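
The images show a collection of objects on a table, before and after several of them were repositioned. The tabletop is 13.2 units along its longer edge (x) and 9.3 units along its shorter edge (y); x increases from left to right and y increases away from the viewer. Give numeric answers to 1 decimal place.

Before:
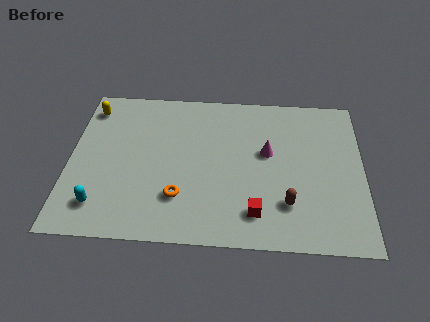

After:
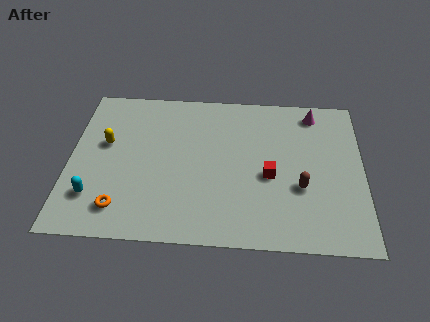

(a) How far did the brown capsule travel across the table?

1.2

From (9.8, 2.4) to (10.4, 3.4), the brown capsule covered √(0.6² + 1.0²) ≈ 1.2 units.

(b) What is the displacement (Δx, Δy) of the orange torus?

(-2.6, -0.8)

The orange torus started near (5.0, 2.5) and ended near (2.4, 1.7).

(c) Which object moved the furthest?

the magenta cone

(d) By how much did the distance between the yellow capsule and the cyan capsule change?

-2.7

They were about 5.9 units apart before and 3.2 after — 2.7 units closer together.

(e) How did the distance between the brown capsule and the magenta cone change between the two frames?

+1.5

The distance was about 3.1 in the first image and 4.6 in the second, so they moved 1.5 units further apart.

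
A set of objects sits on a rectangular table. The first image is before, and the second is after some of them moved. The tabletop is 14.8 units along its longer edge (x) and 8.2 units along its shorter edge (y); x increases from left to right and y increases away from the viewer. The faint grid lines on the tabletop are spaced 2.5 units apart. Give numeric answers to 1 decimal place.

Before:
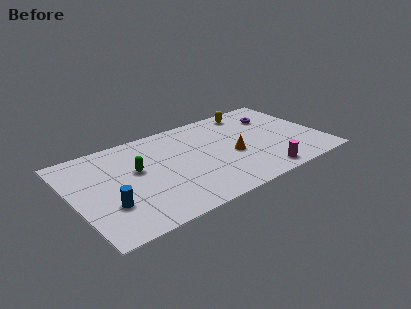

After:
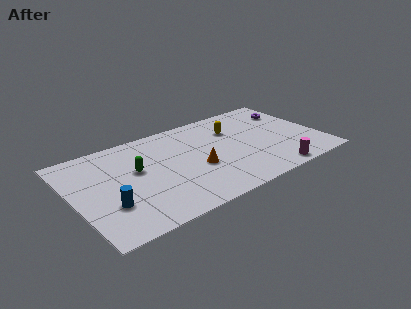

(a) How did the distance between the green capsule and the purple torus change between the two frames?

+1.1

Before: roughly 8.8 units apart; after: 9.9. That's 1.1 units further apart.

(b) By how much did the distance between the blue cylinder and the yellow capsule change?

-1.7

The distance was about 10.4 in the first image and 8.7 in the second, so they moved 1.7 units closer together.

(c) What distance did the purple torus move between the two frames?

1.1

From (12.5, 6.0) to (13.6, 6.1), the purple torus covered √(1.1² + 0.1²) ≈ 1.1 units.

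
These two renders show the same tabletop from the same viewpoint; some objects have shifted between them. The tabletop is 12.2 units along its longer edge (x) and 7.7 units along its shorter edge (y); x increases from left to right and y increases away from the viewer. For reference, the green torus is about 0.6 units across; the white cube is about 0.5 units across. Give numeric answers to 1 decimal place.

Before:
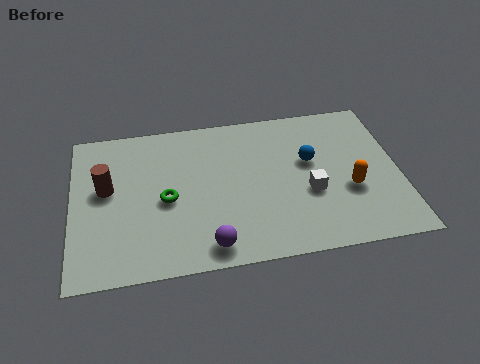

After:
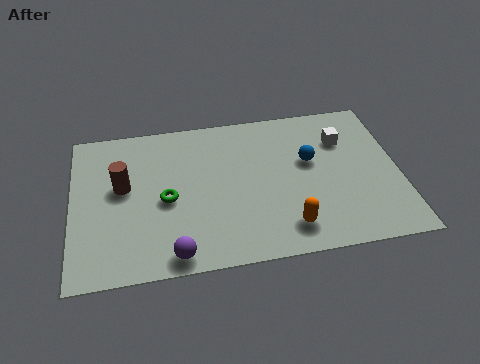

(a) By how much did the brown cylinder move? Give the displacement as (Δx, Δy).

(0.6, 0.0)

The brown cylinder started near (1.3, 4.4) and ended near (1.9, 4.4).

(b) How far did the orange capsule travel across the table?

2.8

The orange capsule was near (10.3, 2.9) before and (7.9, 1.4) after, so it travelled √(2.4² + 1.5²) ≈ 2.8 units.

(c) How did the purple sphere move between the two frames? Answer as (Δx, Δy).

(-1.3, -0.2)

The purple sphere started near (5.0, 1.0) and ended near (3.7, 0.8).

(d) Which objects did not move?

the green torus and the blue sphere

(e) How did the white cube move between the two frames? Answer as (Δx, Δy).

(1.4, 2.5)

The white cube started near (8.8, 3.0) and ended near (10.2, 5.5).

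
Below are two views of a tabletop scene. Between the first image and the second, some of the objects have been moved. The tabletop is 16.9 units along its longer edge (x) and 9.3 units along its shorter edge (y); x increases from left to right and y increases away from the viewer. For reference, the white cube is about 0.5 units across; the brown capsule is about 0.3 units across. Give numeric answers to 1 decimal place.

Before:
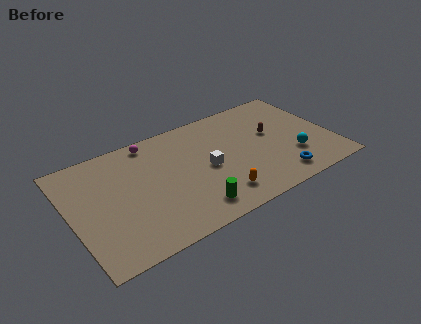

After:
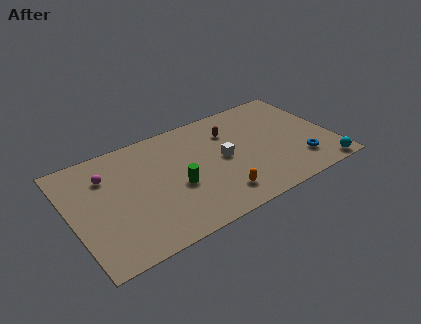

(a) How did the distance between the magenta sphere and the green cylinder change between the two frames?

-1.8

Before: roughly 6.9 units apart; after: 5.1. That's 1.8 units closer together.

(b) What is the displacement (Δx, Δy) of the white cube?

(1.1, 0.3)

The white cube was at about (8.7, 4.4) and moved to about (9.8, 4.7).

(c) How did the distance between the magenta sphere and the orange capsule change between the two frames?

+0.9

Before: roughly 7.3 units apart; after: 8.2. That's 0.9 units further apart.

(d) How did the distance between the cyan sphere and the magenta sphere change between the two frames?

+4.4

Before: roughly 10.2 units apart; after: 14.6. That's 4.4 units further apart.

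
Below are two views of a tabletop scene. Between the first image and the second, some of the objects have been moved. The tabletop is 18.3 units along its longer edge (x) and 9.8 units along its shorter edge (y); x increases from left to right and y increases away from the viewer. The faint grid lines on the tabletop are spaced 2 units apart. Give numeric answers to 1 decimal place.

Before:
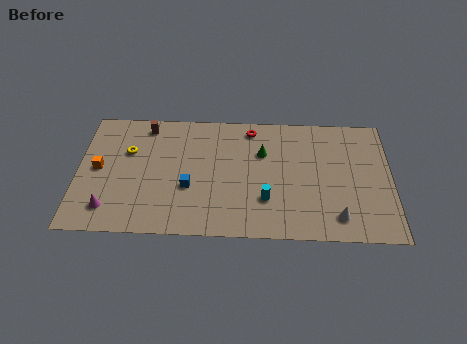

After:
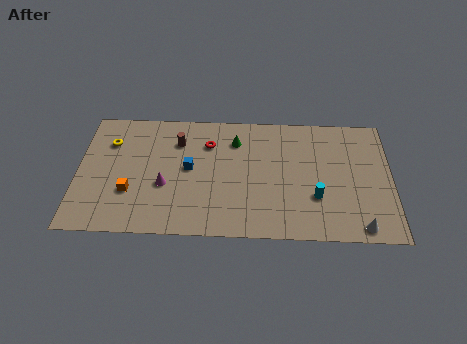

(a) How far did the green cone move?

1.8

The green cone was near (10.8, 6.6) before and (9.2, 7.5) after, so it travelled √(1.6² + 0.9²) ≈ 1.8 units.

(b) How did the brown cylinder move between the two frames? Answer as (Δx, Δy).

(1.9, -1.2)

From the two frames, the brown cylinder sits at roughly (3.9, 8.5) before and (5.8, 7.3) after.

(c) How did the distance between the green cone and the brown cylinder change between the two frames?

-3.8

They were about 7.2 units apart before and 3.4 after — 3.8 units closer together.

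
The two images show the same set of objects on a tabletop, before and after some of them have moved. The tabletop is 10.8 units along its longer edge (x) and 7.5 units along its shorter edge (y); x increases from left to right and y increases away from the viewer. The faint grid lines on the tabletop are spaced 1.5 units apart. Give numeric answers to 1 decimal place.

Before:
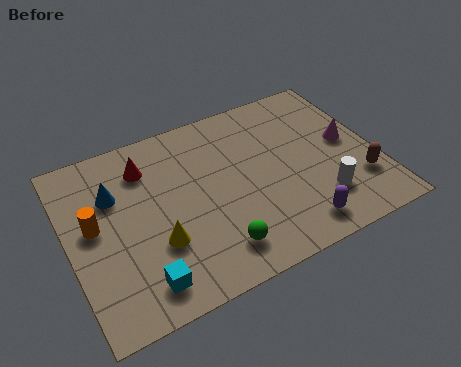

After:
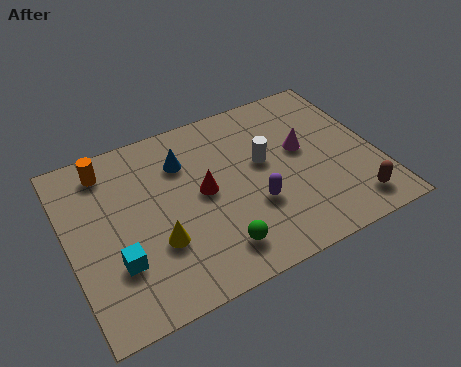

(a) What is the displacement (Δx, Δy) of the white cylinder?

(-1.7, 2.4)

From the two frames, the white cylinder sits at roughly (8.6, 1.9) before and (6.9, 4.3) after.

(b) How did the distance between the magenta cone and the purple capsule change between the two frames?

-1.1

Before: roughly 3.7 units apart; after: 2.6. That's 1.1 units closer together.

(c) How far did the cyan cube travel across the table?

1.3

From (2.2, 1.2) to (1.5, 2.3), the cyan cube covered √(0.7² + 1.1²) ≈ 1.3 units.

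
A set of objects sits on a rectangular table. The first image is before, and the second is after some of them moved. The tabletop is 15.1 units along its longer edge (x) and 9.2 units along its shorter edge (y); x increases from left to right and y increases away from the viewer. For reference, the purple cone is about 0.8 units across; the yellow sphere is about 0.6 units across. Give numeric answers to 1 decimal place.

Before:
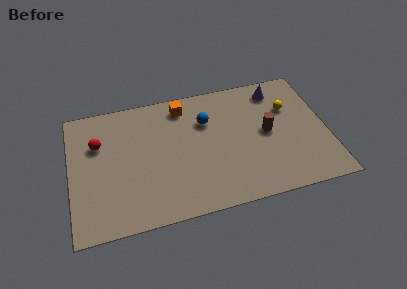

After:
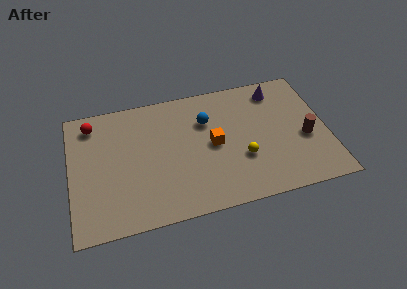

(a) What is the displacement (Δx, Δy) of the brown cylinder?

(2.2, -0.9)

The brown cylinder started near (11.6, 4.7) and ended near (13.8, 3.8).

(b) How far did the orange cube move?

3.6

The orange cube moved from about (6.8, 7.8) to (8.4, 4.6), a distance of √(1.6² + 3.2²) ≈ 3.6.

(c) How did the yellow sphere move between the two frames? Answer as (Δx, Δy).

(-3.0, -3.0)

The yellow sphere started near (13.0, 6.2) and ended near (10.0, 3.2).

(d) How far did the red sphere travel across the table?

1.5

The red sphere moved from about (1.7, 6.2) to (1.4, 7.7), a distance of √(0.3² + 1.5²) ≈ 1.5.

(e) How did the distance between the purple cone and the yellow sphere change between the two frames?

+3.5

Before: roughly 1.6 units apart; after: 5.1. That's 3.5 units further apart.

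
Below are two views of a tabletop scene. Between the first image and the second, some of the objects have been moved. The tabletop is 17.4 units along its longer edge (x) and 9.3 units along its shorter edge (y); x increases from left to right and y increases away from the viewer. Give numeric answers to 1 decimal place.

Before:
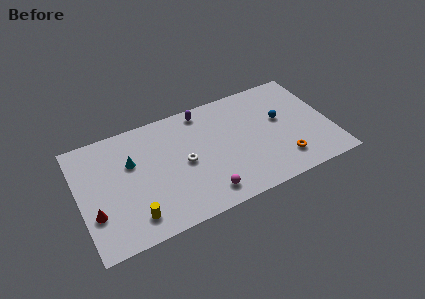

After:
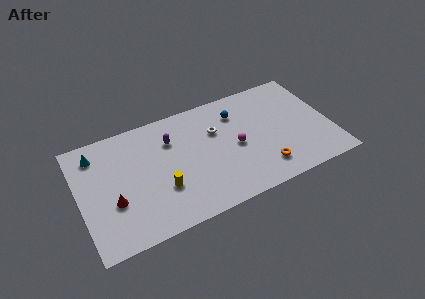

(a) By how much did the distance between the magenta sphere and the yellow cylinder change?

+0.6

They were about 4.9 units apart before and 5.5 after — 0.6 units further apart.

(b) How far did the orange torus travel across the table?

1.4

The orange torus moved from about (13.8, 2.0) to (12.4, 1.9), a distance of √(1.4² + 0.1²) ≈ 1.4.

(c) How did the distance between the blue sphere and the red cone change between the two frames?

-3.7

The distance was about 13.4 in the first image and 9.7 in the second, so they moved 3.7 units closer together.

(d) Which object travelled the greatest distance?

the magenta sphere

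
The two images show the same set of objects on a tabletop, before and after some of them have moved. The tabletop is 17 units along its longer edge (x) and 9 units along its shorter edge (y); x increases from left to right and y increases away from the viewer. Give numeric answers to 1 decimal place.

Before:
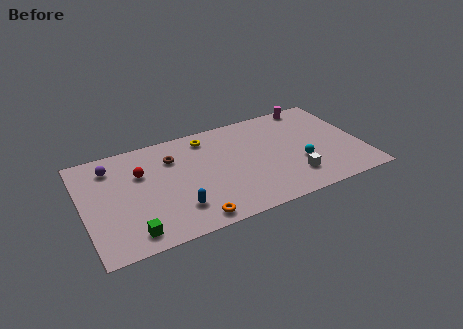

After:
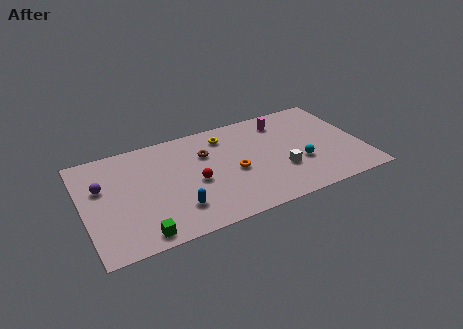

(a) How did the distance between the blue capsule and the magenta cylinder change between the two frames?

-2.2

The distance was about 10.9 in the first image and 8.7 in the second, so they moved 2.2 units closer together.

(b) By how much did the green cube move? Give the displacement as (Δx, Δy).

(0.5, -0.3)

From the two frames, the green cube sits at roughly (2.6, 1.3) before and (3.1, 1.0) after.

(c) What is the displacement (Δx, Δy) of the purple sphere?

(-0.7, -1.5)

From the two frames, the purple sphere sits at roughly (1.9, 7.2) before and (1.2, 5.7) after.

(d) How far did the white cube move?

1.1

From (12.5, 2.1) to (11.9, 3.0), the white cube covered √(0.6² + 0.9²) ≈ 1.1 units.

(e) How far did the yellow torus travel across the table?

1.1

The yellow torus moved from about (7.8, 7.6) to (8.9, 7.3), a distance of √(1.1² + 0.3²) ≈ 1.1.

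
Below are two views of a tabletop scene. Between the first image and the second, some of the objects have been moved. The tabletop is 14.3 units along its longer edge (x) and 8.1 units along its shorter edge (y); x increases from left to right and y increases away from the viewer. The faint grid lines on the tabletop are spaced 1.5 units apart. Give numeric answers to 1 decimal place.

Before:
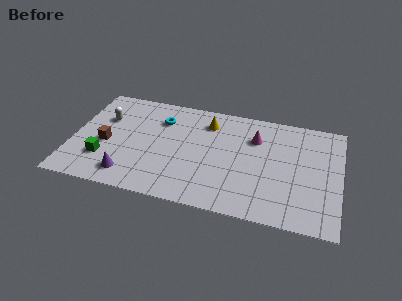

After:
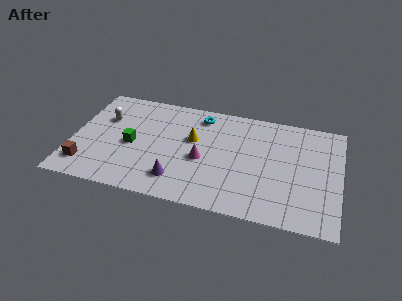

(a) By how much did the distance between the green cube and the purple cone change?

+1.6

Before: roughly 1.7 units apart; after: 3.3. That's 1.6 units further apart.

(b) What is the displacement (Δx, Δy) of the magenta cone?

(-2.7, -2.3)

The magenta cone started near (9.7, 5.8) and ended near (7.0, 3.5).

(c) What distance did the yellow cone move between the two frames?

1.7

The yellow cone moved from about (7.1, 6.4) to (6.4, 4.9), a distance of √(0.7² + 1.5²) ≈ 1.7.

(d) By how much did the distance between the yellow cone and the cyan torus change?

-0.6

The distance was about 2.5 in the first image and 1.9 in the second, so they moved 0.6 units closer together.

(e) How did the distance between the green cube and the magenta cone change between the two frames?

-4.8

Before: roughly 8.6 units apart; after: 3.8. That's 4.8 units closer together.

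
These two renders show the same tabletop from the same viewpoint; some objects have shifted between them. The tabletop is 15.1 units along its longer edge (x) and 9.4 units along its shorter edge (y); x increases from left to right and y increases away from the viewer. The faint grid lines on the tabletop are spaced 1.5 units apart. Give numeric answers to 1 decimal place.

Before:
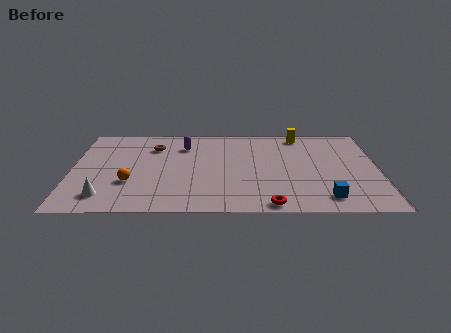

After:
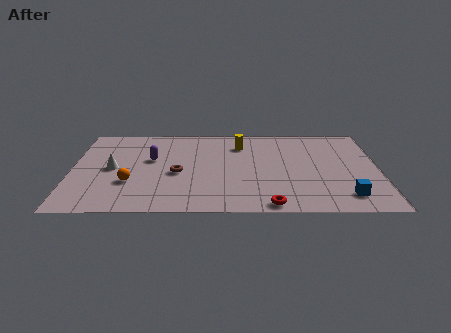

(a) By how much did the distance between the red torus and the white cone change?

+0.5

The distance was about 8.1 in the first image and 8.6 in the second, so they moved 0.5 units further apart.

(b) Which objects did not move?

the red torus and the orange sphere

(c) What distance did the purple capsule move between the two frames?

2.2

The purple capsule was near (5.5, 7.1) before and (3.9, 5.6) after, so it travelled √(1.6² + 1.5²) ≈ 2.2 units.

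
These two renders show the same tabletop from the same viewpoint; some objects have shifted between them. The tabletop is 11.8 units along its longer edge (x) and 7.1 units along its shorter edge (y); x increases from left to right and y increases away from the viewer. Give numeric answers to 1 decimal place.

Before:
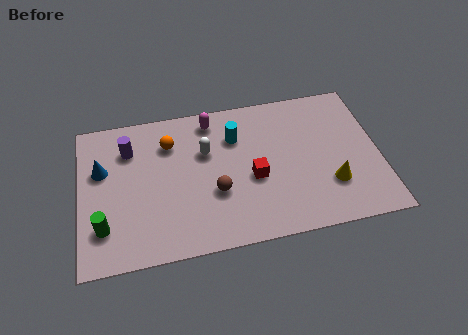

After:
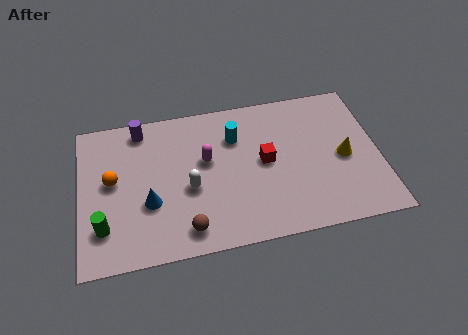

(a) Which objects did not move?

the cyan cylinder and the green cylinder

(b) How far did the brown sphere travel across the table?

1.9

From (5.3, 2.6) to (4.1, 1.1), the brown sphere covered √(1.2² + 1.5²) ≈ 1.9 units.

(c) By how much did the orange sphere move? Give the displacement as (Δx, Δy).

(-2.3, -1.4)

The orange sphere was at about (3.6, 5.3) and moved to about (1.3, 3.9).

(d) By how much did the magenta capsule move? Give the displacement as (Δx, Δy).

(-0.3, -1.9)

From the two frames, the magenta capsule sits at roughly (5.3, 6.1) before and (5.0, 4.2) after.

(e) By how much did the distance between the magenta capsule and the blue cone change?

-1.9

They were about 4.7 units apart before and 2.8 after — 1.9 units closer together.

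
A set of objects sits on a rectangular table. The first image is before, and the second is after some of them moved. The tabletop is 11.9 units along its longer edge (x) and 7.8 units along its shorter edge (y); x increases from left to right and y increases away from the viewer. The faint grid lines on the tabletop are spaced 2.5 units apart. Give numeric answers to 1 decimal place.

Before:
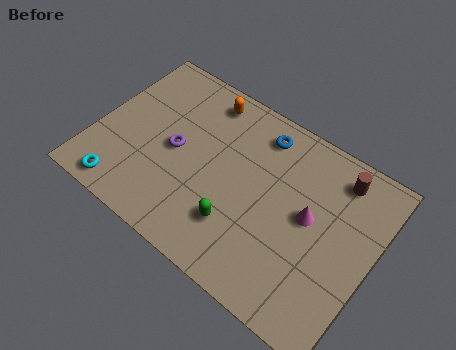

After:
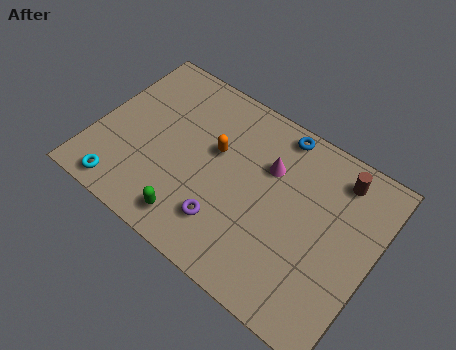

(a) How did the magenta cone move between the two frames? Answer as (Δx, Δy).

(-2.0, 1.1)

The magenta cone started near (9.2, 4.2) and ended near (7.2, 5.3).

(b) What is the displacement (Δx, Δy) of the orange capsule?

(0.9, -2.0)

The orange capsule started near (4.1, 6.7) and ended near (5.0, 4.7).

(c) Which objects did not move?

the cyan torus and the brown cylinder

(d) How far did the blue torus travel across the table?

0.9

From (6.6, 6.5) to (7.3, 7.0), the blue torus covered √(0.7² + 0.5²) ≈ 0.9 units.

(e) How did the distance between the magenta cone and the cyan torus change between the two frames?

-1.2

They were about 8.2 units apart before and 7.0 after — 1.2 units closer together.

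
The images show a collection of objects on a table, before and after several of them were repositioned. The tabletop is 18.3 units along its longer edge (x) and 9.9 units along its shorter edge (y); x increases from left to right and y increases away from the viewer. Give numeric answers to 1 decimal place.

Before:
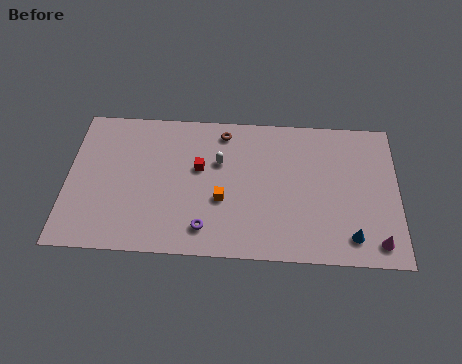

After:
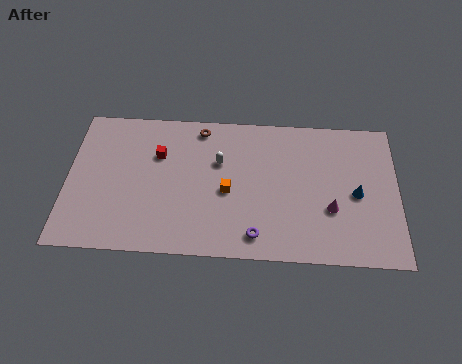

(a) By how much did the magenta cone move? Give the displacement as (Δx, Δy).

(-2.5, 2.1)

The magenta cone was at about (17.1, 1.4) and moved to about (14.6, 3.5).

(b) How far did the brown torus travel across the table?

1.3

From (8.6, 8.5) to (7.3, 8.7), the brown torus covered √(1.3² + 0.2²) ≈ 1.3 units.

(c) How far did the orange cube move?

0.7

The orange cube moved from about (8.6, 3.8) to (8.9, 4.4), a distance of √(0.3² + 0.6²) ≈ 0.7.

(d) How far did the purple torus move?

2.8

The purple torus moved from about (7.7, 1.8) to (10.5, 1.5), a distance of √(2.8² + 0.3²) ≈ 2.8.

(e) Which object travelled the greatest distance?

the magenta cone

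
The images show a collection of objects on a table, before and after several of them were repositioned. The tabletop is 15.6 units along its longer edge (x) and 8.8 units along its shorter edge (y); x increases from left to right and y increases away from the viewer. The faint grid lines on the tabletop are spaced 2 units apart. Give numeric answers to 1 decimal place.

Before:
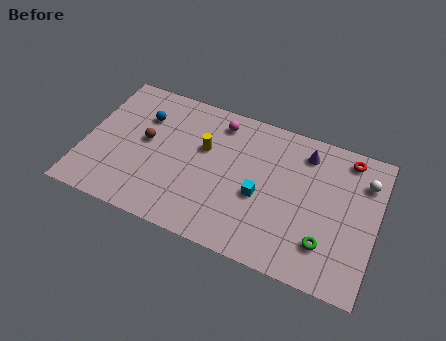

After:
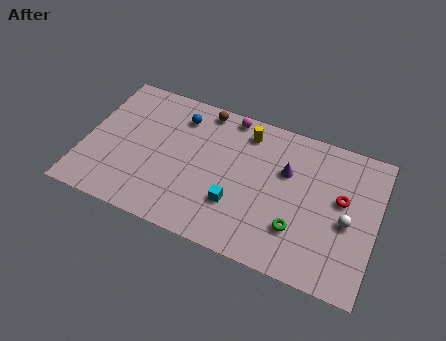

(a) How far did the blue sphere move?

2.0

The blue sphere moved from about (2.9, 6.3) to (4.8, 7.0), a distance of √(1.9² + 0.7²) ≈ 2.0.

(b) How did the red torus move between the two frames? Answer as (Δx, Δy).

(-0.1, -2.6)

The red torus was at about (13.8, 7.7) and moved to about (13.7, 5.1).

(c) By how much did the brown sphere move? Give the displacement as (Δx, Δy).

(2.8, 3.1)

The brown sphere started near (3.2, 4.8) and ended near (6.0, 7.9).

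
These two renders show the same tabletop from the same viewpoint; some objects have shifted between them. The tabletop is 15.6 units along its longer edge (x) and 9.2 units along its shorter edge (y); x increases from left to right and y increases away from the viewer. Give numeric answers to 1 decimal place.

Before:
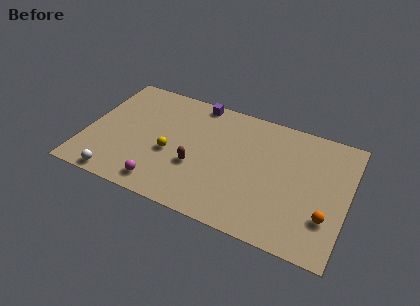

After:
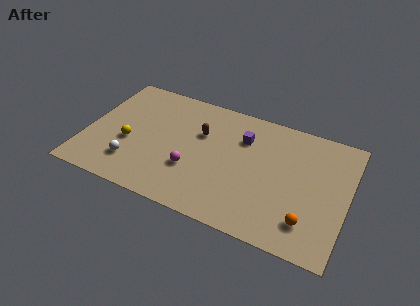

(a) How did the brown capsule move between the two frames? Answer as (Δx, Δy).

(0.0, 2.6)

The brown capsule started near (6.7, 3.4) and ended near (6.7, 6.0).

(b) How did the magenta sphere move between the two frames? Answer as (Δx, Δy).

(1.6, 1.8)

The magenta sphere was at about (4.9, 1.3) and moved to about (6.5, 3.1).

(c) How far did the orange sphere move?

1.2

The orange sphere was near (14.5, 2.7) before and (13.5, 2.0) after, so it travelled √(1.0² + 0.7²) ≈ 1.2 units.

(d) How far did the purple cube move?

3.5

From (6.2, 8.4) to (9.2, 6.6), the purple cube covered √(3.0² + 1.8²) ≈ 3.5 units.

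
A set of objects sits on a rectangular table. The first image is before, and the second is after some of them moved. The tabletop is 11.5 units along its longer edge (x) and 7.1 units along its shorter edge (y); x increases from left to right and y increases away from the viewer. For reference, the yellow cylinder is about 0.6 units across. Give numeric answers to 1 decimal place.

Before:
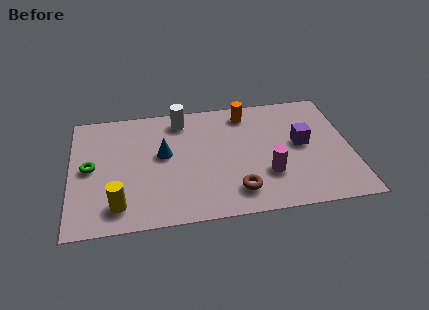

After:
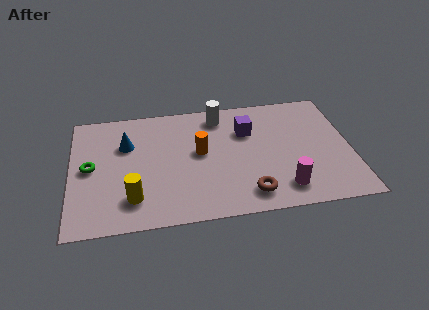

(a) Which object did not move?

the green torus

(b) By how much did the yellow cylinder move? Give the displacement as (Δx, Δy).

(0.6, 0.3)

The yellow cylinder started near (1.9, 1.3) and ended near (2.5, 1.6).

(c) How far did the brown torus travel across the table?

0.5

The brown torus moved from about (6.7, 1.4) to (7.2, 1.2), a distance of √(0.5² + 0.2²) ≈ 0.5.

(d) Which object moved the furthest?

the orange cylinder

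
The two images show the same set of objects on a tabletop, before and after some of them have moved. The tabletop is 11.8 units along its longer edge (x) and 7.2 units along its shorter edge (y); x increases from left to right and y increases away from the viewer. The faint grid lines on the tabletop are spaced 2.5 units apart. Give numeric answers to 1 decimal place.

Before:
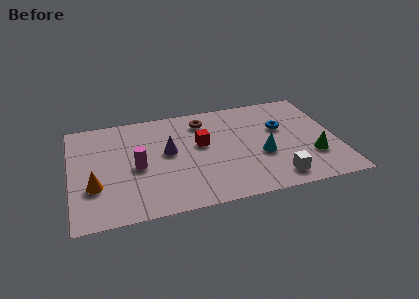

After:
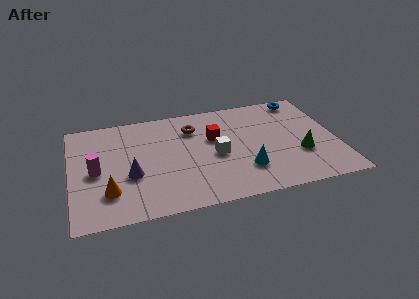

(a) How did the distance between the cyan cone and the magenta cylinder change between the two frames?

+1.1

Before: roughly 5.5 units apart; after: 6.6. That's 1.1 units further apart.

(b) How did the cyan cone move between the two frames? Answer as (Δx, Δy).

(-0.8, -0.8)

The cyan cone started near (8.4, 2.8) and ended near (7.6, 2.0).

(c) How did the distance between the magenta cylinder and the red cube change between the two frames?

+2.4

The distance was about 3.0 in the first image and 5.4 in the second, so they moved 2.4 units further apart.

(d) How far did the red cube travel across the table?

0.7

From (5.8, 4.2) to (6.4, 4.5), the red cube covered √(0.6² + 0.3²) ≈ 0.7 units.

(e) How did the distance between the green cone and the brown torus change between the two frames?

-0.4

They were about 5.8 units apart before and 5.4 after — 0.4 units closer together.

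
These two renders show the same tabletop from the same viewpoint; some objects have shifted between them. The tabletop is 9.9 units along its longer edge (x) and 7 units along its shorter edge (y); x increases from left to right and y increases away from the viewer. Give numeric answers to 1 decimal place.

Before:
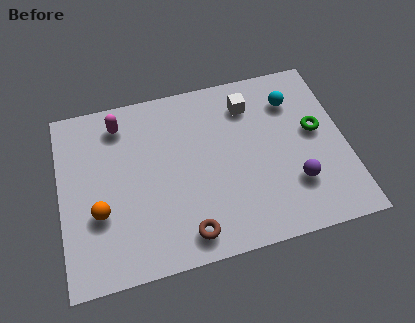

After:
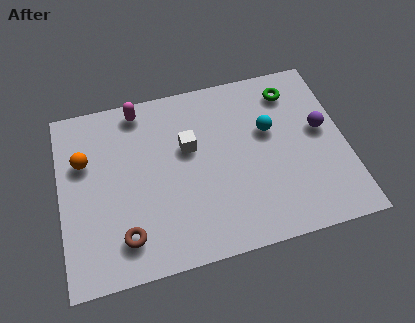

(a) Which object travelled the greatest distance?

the white cube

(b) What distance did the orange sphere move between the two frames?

2.1

The orange sphere was near (1.3, 2.5) before and (0.9, 4.6) after, so it travelled √(0.4² + 2.1²) ≈ 2.1 units.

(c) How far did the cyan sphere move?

1.3

The cyan sphere was near (8.2, 5.3) before and (7.3, 4.3) after, so it travelled √(0.9² + 1.0²) ≈ 1.3 units.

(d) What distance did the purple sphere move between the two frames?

2.2

From (8.0, 2.0) to (9.1, 3.9), the purple sphere covered √(1.1² + 1.9²) ≈ 2.2 units.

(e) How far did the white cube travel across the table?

2.5

From (6.7, 5.5) to (4.5, 4.3), the white cube covered √(2.2² + 1.2²) ≈ 2.5 units.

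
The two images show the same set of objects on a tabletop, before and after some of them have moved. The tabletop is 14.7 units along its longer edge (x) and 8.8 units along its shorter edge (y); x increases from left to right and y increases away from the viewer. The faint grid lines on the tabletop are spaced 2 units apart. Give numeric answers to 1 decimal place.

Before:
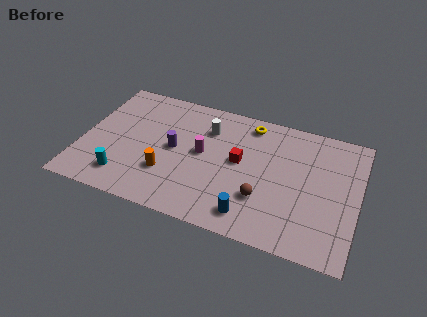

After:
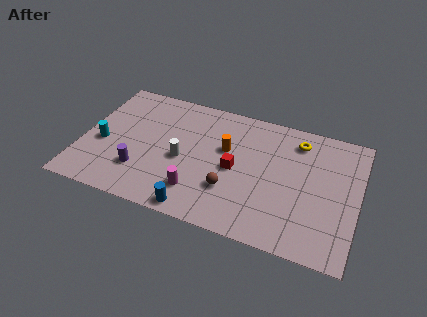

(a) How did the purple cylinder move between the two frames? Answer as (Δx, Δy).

(-1.6, -2.1)

The purple cylinder was at about (4.9, 4.5) and moved to about (3.3, 2.4).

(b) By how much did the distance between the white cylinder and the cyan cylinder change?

-1.9

They were about 6.2 units apart before and 4.3 after — 1.9 units closer together.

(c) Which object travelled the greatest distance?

the orange cylinder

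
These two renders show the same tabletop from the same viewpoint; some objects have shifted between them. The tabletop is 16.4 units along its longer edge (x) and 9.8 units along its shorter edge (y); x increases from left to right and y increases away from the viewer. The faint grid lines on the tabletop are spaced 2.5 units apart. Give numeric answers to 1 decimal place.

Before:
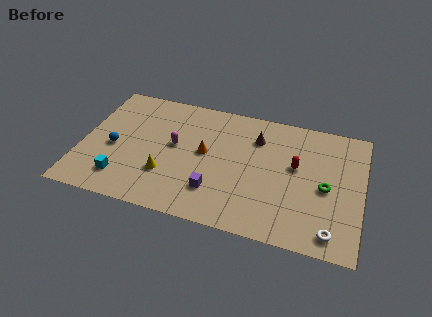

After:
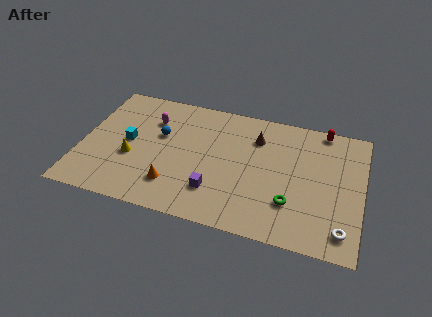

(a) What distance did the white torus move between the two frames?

0.7

The white torus moved from about (14.8, 1.3) to (15.4, 1.6), a distance of √(0.6² + 0.3²) ≈ 0.7.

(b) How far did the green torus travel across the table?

2.5

From (14.3, 4.5) to (12.4, 2.8), the green torus covered √(1.9² + 1.7²) ≈ 2.5 units.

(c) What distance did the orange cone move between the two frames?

3.4

The orange cone moved from about (7.2, 5.3) to (5.6, 2.3), a distance of √(1.6² + 3.0²) ≈ 3.4.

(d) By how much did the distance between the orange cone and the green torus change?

-0.3

Before: roughly 7.1 units apart; after: 6.8. That's 0.3 units closer together.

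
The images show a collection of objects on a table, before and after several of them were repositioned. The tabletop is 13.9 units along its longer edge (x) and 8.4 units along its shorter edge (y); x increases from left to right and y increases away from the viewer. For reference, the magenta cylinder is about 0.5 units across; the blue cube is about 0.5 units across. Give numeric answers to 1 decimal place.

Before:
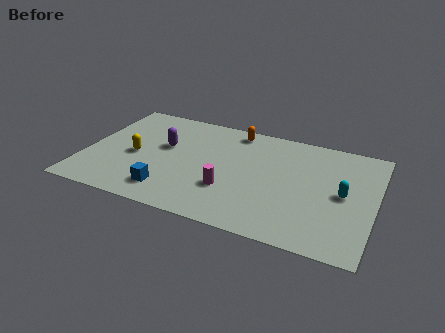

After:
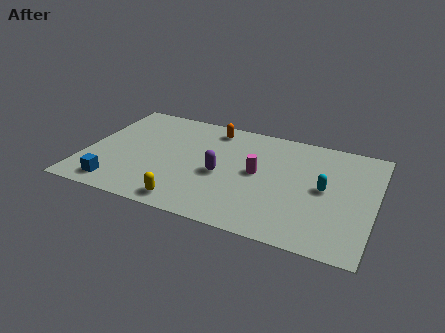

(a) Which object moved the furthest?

the yellow capsule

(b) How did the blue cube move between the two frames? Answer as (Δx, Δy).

(-2.5, -0.4)

The blue cube was at about (4.3, 1.6) and moved to about (1.8, 1.2).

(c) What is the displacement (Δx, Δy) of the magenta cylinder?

(1.2, 1.7)

The magenta cylinder started near (7.1, 2.7) and ended near (8.3, 4.4).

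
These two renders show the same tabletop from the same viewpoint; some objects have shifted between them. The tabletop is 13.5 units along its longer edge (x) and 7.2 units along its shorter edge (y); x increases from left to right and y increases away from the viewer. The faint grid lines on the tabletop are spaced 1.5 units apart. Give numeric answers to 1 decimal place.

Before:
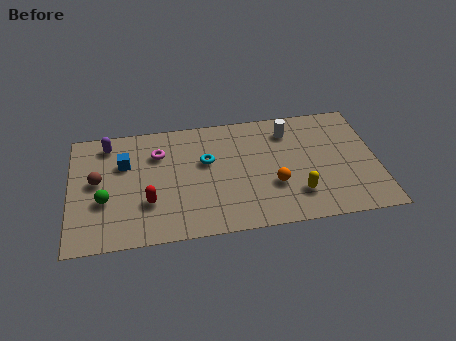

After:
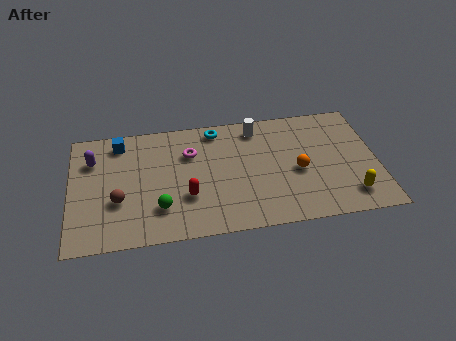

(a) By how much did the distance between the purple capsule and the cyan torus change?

+1.0

They were about 4.6 units apart before and 5.6 after — 1.0 units further apart.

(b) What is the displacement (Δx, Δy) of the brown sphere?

(0.9, -1.3)

The brown sphere was at about (1.2, 3.9) and moved to about (2.1, 2.6).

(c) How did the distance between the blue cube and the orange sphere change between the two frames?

+1.4

Before: roughly 6.9 units apart; after: 8.3. That's 1.4 units further apart.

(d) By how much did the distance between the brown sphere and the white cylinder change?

-1.6

Before: roughly 8.7 units apart; after: 7.1. That's 1.6 units closer together.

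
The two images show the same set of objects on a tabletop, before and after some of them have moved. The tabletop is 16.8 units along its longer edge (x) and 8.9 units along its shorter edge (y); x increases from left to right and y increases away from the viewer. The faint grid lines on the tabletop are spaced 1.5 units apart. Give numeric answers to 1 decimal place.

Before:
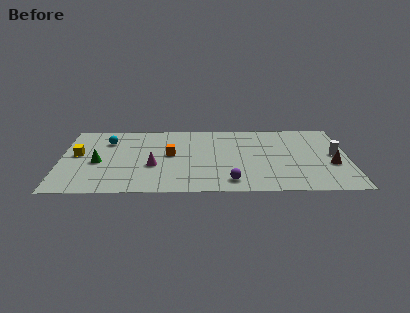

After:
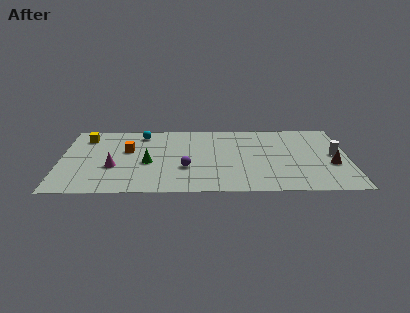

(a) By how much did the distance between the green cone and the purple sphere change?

-5.8

Before: roughly 8.1 units apart; after: 2.3. That's 5.8 units closer together.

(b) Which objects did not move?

the brown cone and the white cylinder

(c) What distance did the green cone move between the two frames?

2.9

The green cone was near (2.2, 3.9) before and (5.1, 3.8) after, so it travelled √(2.9² + 0.1²) ≈ 2.9 units.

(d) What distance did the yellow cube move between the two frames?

2.2

From (1.0, 4.9) to (1.4, 7.1), the yellow cube covered √(0.4² + 2.2²) ≈ 2.2 units.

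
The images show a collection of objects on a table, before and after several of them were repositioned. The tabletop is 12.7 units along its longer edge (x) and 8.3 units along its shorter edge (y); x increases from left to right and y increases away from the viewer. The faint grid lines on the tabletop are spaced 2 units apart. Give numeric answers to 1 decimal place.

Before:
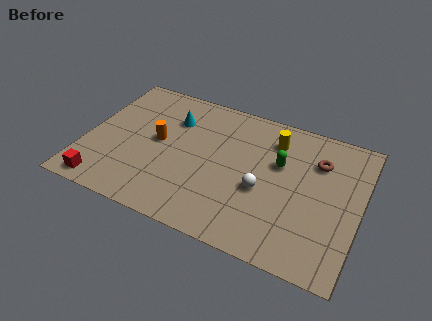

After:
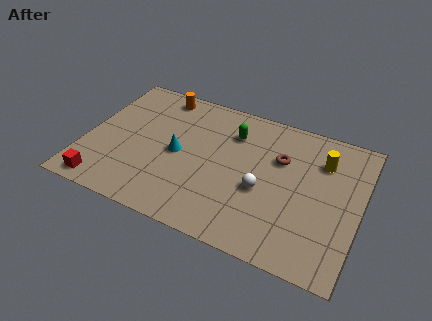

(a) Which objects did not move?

the white sphere and the red cube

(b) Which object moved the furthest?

the orange cylinder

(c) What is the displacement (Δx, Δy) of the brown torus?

(-1.7, -0.5)

From the two frames, the brown torus sits at roughly (10.6, 6.0) before and (8.9, 5.5) after.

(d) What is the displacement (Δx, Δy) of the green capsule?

(-2.3, 1.0)

The green capsule was at about (8.9, 5.2) and moved to about (6.6, 6.2).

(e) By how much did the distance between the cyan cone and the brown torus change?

-2.0

The distance was about 6.8 in the first image and 4.8 in the second, so they moved 2.0 units closer together.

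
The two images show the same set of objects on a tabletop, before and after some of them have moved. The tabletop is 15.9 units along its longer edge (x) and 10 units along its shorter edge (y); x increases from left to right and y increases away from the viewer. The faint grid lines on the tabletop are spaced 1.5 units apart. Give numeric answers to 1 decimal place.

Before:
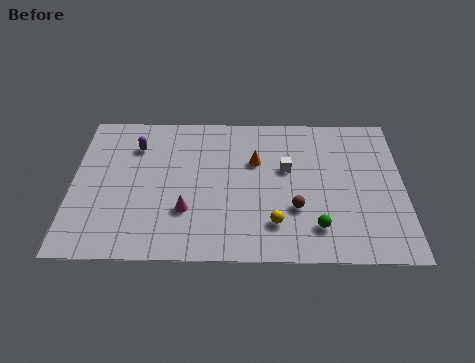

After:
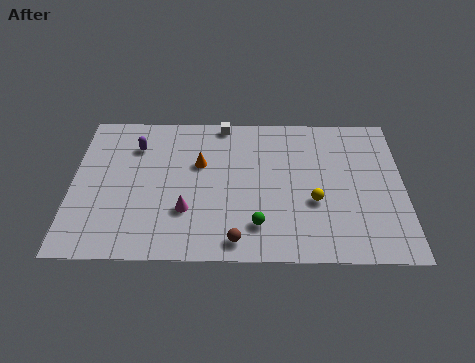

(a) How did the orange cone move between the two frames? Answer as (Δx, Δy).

(-2.7, -0.2)

From the two frames, the orange cone sits at roughly (8.8, 6.5) before and (6.1, 6.3) after.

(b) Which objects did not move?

the magenta cone and the purple capsule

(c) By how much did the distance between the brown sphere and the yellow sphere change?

+3.1

The distance was about 1.4 in the first image and 4.5 in the second, so they moved 3.1 units further apart.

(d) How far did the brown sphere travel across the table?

3.5

From (10.7, 3.3) to (7.9, 1.2), the brown sphere covered √(2.8² + 2.1²) ≈ 3.5 units.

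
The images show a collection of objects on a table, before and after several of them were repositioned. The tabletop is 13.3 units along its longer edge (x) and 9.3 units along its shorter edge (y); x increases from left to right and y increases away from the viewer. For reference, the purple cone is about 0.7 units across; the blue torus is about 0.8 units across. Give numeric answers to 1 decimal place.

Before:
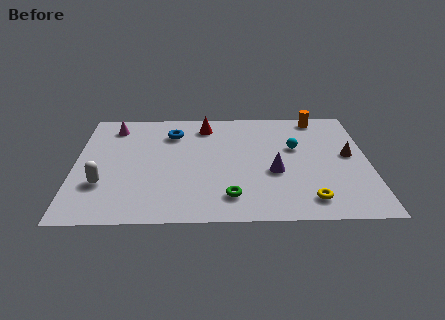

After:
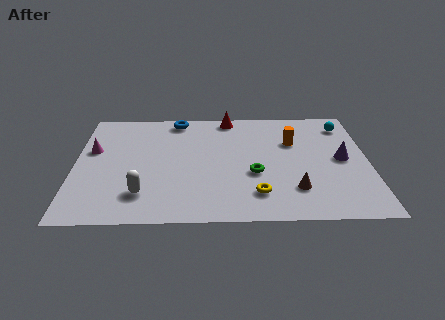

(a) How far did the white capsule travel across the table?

2.0

The white capsule moved from about (1.3, 2.9) to (3.1, 2.1), a distance of √(1.8² + 0.8²) ≈ 2.0.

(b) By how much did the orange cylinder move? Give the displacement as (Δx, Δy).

(-1.2, -2.1)

The orange cylinder started near (11.1, 8.3) and ended near (9.9, 6.2).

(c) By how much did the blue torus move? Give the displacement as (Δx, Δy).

(0.2, 1.2)

The blue torus started near (4.4, 7.1) and ended near (4.6, 8.3).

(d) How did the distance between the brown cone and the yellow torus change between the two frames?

-2.3

They were about 4.0 units apart before and 1.7 after — 2.3 units closer together.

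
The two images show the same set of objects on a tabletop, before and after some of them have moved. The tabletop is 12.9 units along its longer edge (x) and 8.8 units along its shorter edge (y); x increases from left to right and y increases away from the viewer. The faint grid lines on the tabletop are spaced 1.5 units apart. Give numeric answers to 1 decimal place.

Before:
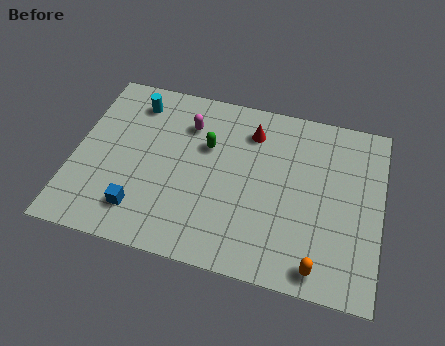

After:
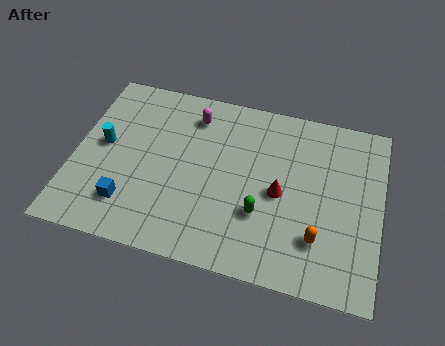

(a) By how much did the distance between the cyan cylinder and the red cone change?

+2.5

They were about 5.0 units apart before and 7.5 after — 2.5 units further apart.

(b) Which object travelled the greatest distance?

the green capsule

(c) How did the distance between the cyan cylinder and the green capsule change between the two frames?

+3.5

The distance was about 3.5 in the first image and 7.0 in the second, so they moved 3.5 units further apart.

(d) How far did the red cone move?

3.1

The red cone moved from about (7.3, 6.9) to (8.7, 4.1), a distance of √(1.4² + 2.8²) ≈ 3.1.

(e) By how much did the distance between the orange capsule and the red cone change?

-4.2

Before: roughly 6.7 units apart; after: 2.5. That's 4.2 units closer together.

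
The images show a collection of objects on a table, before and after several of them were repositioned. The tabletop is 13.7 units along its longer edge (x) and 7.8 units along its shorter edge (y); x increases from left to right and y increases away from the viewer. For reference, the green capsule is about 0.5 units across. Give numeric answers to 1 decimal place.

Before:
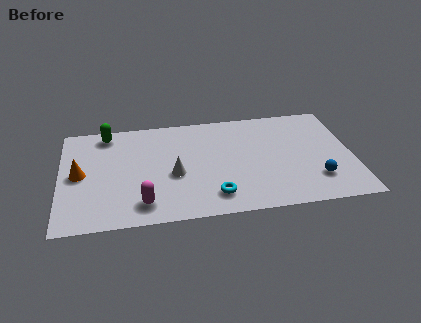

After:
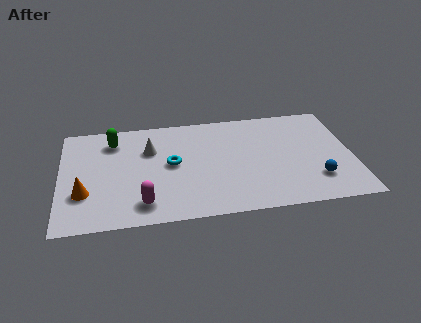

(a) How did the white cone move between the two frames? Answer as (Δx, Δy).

(-1.1, 2.0)

From the two frames, the white cone sits at roughly (5.3, 3.3) before and (4.2, 5.3) after.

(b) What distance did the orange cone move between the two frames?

1.4

The orange cone was near (0.9, 3.9) before and (1.1, 2.5) after, so it travelled √(0.2² + 1.4²) ≈ 1.4 units.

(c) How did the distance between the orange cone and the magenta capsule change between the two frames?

-0.9

They were about 3.8 units apart before and 2.9 after — 0.9 units closer together.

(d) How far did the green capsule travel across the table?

0.7

From (2.2, 6.8) to (2.5, 6.2), the green capsule covered √(0.3² + 0.6²) ≈ 0.7 units.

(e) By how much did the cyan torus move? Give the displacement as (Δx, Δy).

(-1.9, 2.6)

The cyan torus was at about (7.1, 1.5) and moved to about (5.2, 4.1).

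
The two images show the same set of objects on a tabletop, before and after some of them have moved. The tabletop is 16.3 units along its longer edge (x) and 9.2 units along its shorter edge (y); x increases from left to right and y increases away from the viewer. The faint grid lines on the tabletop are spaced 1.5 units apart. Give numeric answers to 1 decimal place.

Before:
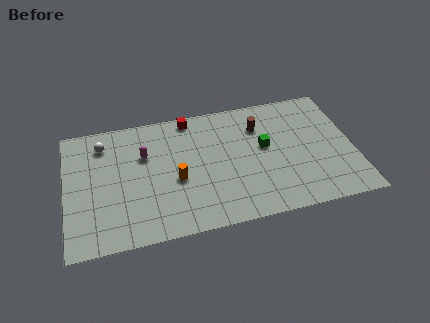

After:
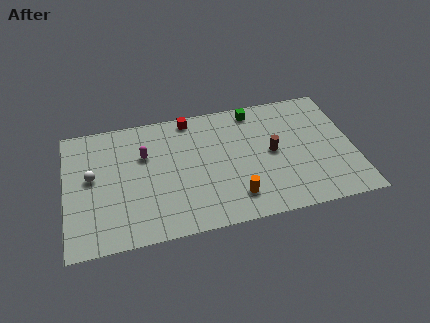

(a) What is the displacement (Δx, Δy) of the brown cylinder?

(0.6, -2.1)

The brown cylinder started near (11.1, 6.8) and ended near (11.7, 4.7).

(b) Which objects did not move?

the magenta capsule and the red cube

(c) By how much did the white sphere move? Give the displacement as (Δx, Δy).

(-0.7, -2.3)

The white sphere started near (2.2, 7.4) and ended near (1.5, 5.1).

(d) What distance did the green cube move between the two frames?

2.9

The green cube moved from about (11.3, 5.2) to (10.9, 8.1), a distance of √(0.4² + 2.9²) ≈ 2.9.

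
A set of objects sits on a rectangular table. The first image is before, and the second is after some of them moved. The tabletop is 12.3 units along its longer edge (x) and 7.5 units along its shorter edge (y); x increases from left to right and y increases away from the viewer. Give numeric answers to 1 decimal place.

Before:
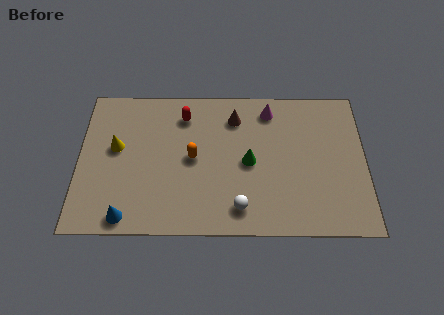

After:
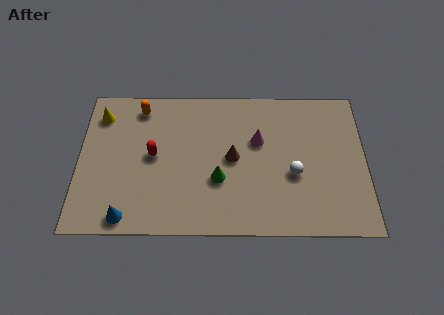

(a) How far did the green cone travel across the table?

1.6

The green cone moved from about (7.3, 3.6) to (6.0, 2.7), a distance of √(1.3² + 0.9²) ≈ 1.6.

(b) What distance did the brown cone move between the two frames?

2.1

The brown cone moved from about (6.7, 5.9) to (6.6, 3.8), a distance of √(0.1² + 2.1²) ≈ 2.1.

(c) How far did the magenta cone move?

1.7

The magenta cone was near (8.2, 6.3) before and (7.7, 4.7) after, so it travelled √(0.5² + 1.6²) ≈ 1.7 units.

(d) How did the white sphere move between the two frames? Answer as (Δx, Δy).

(2.3, 1.7)

The white sphere was at about (6.9, 1.3) and moved to about (9.2, 3.0).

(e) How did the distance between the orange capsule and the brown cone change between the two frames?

+2.0

Before: roughly 2.8 units apart; after: 4.8. That's 2.0 units further apart.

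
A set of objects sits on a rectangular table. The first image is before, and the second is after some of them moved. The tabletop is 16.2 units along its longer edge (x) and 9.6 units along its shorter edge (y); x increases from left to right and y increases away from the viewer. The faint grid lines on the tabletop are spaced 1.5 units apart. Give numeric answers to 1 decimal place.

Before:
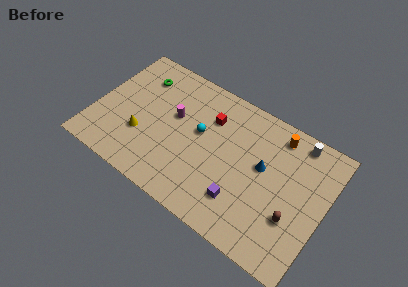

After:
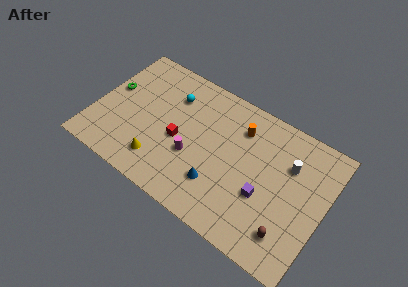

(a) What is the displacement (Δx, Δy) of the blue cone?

(-2.7, -2.9)

From the two frames, the blue cone sits at roughly (11.8, 5.5) before and (9.1, 2.6) after.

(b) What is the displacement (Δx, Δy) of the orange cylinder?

(-2.5, -0.9)

The orange cylinder started near (12.4, 8.2) and ended near (9.9, 7.3).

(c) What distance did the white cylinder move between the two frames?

1.9

The white cylinder was near (13.8, 8.5) before and (13.5, 6.6) after, so it travelled √(0.3² + 1.9²) ≈ 1.9 units.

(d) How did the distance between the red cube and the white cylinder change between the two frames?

+1.7

The distance was about 6.2 in the first image and 7.9 in the second, so they moved 1.7 units further apart.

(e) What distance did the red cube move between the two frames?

3.2

From (7.8, 6.9) to (6.0, 4.2), the red cube covered √(1.8² + 2.7²) ≈ 3.2 units.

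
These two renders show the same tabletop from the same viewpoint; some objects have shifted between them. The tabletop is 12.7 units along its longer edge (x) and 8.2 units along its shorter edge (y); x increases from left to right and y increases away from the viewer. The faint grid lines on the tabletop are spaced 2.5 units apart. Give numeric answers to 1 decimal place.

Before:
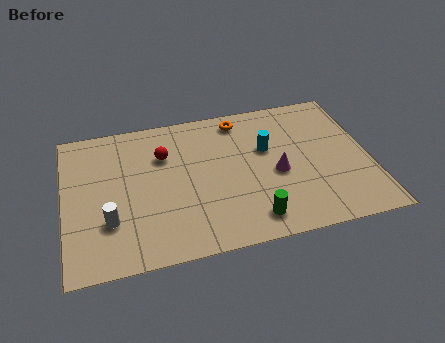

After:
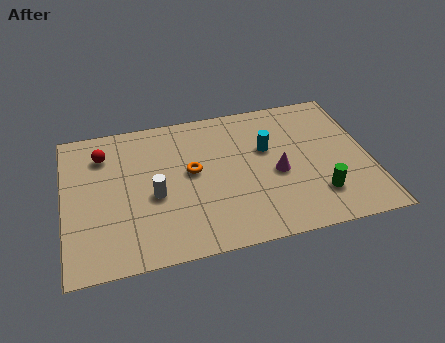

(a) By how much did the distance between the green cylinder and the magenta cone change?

-0.3

The distance was about 2.6 in the first image and 2.3 in the second, so they moved 0.3 units closer together.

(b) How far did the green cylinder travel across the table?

2.9

The green cylinder was near (7.6, 1.3) before and (10.4, 2.0) after, so it travelled √(2.8² + 0.7²) ≈ 2.9 units.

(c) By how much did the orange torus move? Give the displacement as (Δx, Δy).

(-2.2, -2.6)

The orange torus was at about (7.5, 7.1) and moved to about (5.3, 4.5).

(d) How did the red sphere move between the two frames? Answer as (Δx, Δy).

(-2.5, 0.6)

The red sphere was at about (4.2, 5.7) and moved to about (1.7, 6.3).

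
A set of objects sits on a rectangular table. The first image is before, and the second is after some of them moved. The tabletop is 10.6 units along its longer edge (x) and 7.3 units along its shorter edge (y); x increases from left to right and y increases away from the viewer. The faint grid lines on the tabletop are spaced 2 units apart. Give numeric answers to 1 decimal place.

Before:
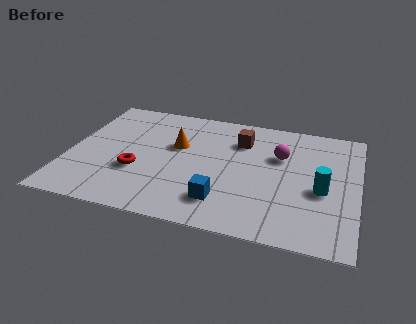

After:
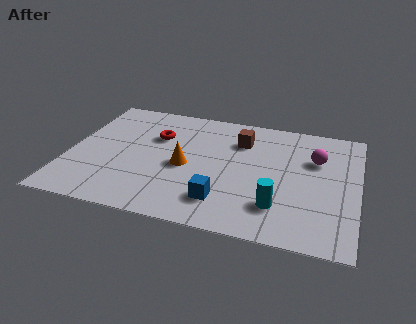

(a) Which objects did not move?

the brown cube and the blue cube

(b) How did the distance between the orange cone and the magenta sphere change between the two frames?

+1.2

Before: roughly 3.8 units apart; after: 5.0. That's 1.2 units further apart.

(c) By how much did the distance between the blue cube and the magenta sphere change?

+0.9

They were about 3.7 units apart before and 4.6 after — 0.9 units further apart.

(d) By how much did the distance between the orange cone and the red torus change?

-0.3

The distance was about 2.3 in the first image and 2.0 in the second, so they moved 0.3 units closer together.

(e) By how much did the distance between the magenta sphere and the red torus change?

+0.3

The distance was about 5.6 in the first image and 5.9 in the second, so they moved 0.3 units further apart.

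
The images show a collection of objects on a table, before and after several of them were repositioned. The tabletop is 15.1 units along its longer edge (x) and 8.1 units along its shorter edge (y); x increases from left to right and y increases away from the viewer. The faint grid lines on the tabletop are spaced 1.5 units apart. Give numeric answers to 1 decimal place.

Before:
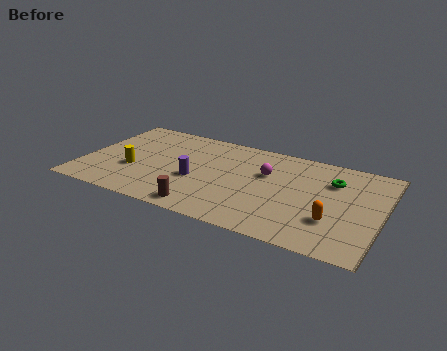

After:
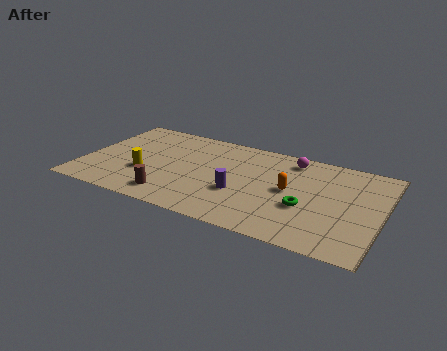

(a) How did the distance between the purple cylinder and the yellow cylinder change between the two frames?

+1.7

Before: roughly 3.2 units apart; after: 4.9. That's 1.7 units further apart.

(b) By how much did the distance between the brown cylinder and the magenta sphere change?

+2.8

Before: roughly 5.0 units apart; after: 7.8. That's 2.8 units further apart.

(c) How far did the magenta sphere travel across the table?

2.0

From (9.2, 5.2) to (10.3, 6.9), the magenta sphere covered √(1.1² + 1.7²) ≈ 2.0 units.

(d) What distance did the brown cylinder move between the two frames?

1.7

The brown cylinder was near (6.5, 1.0) before and (4.8, 1.4) after, so it travelled √(1.7² + 0.4²) ≈ 1.7 units.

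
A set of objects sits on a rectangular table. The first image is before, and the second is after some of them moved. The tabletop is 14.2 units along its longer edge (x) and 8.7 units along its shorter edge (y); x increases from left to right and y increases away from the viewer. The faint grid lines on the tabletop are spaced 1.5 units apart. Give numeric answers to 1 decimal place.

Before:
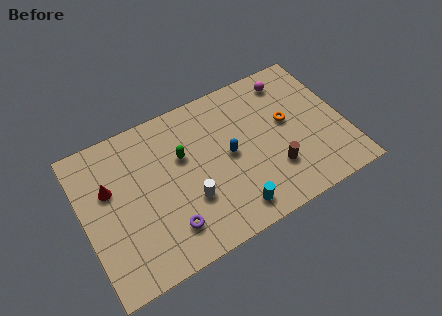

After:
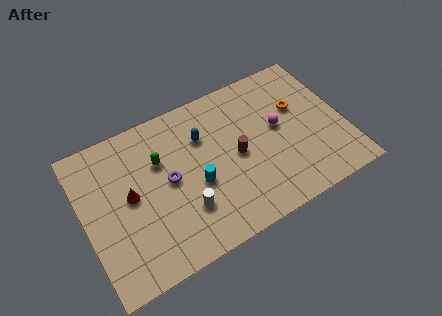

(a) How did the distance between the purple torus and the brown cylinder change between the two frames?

-2.2

The distance was about 5.9 in the first image and 3.7 in the second, so they moved 2.2 units closer together.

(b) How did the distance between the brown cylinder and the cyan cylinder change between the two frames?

-0.4

They were about 2.8 units apart before and 2.4 after — 0.4 units closer together.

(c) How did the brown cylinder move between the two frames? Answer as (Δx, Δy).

(-1.8, 1.7)

From the two frames, the brown cylinder sits at roughly (10.1, 2.5) before and (8.3, 4.2) after.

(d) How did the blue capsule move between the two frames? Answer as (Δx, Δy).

(-1.2, 1.7)

The blue capsule was at about (7.9, 4.4) and moved to about (6.7, 6.1).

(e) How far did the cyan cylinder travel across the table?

2.8

The cyan cylinder was near (7.6, 1.3) before and (6.0, 3.6) after, so it travelled √(1.6² + 2.3²) ≈ 2.8 units.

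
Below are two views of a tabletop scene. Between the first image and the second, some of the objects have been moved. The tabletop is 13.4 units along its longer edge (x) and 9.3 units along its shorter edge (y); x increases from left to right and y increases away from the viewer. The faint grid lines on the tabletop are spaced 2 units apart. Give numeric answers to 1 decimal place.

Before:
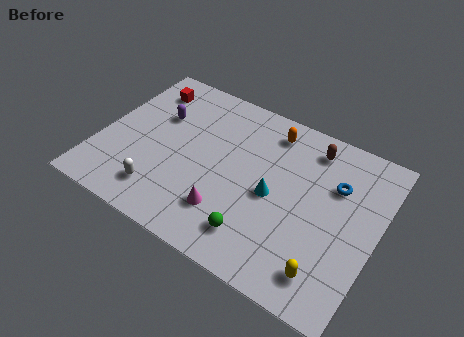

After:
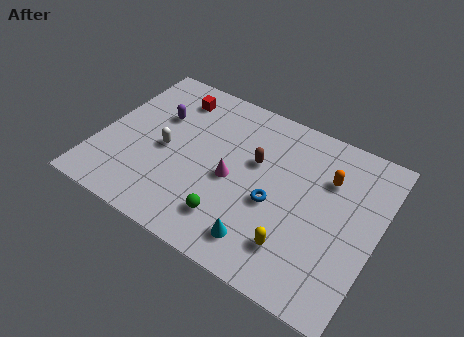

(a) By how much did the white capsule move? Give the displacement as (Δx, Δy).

(-0.2, 2.5)

The white capsule started near (3.4, 1.8) and ended near (3.2, 4.3).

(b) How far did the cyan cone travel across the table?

2.7

The cyan cone moved from about (8.5, 4.3) to (8.4, 1.6), a distance of √(0.1² + 2.7²) ≈ 2.7.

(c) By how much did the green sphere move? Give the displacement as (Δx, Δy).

(-1.3, 0.2)

From the two frames, the green sphere sits at roughly (8.1, 1.8) before and (6.8, 2.0) after.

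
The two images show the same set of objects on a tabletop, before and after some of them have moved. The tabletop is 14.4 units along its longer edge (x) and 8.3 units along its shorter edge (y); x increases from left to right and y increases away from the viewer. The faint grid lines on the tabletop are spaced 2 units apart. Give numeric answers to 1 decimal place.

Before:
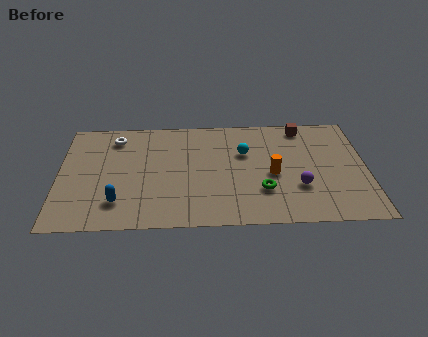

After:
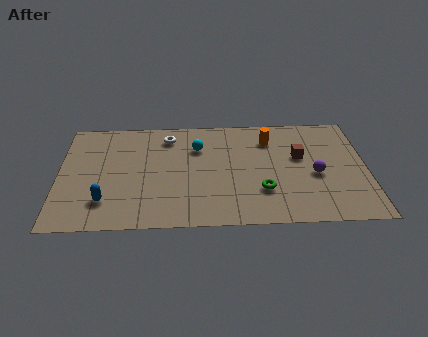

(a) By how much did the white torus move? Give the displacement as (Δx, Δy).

(2.5, 0.0)

From the two frames, the white torus sits at roughly (2.6, 6.8) before and (5.1, 6.8) after.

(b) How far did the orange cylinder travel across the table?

2.7

From (10.0, 3.7) to (9.9, 6.4), the orange cylinder covered √(0.1² + 2.7²) ≈ 2.7 units.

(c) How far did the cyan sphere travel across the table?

2.3

From (8.7, 5.4) to (6.5, 5.9), the cyan sphere covered √(2.2² + 0.5²) ≈ 2.3 units.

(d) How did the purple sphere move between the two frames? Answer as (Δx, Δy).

(0.8, 0.9)

From the two frames, the purple sphere sits at roughly (11.2, 2.7) before and (12.0, 3.6) after.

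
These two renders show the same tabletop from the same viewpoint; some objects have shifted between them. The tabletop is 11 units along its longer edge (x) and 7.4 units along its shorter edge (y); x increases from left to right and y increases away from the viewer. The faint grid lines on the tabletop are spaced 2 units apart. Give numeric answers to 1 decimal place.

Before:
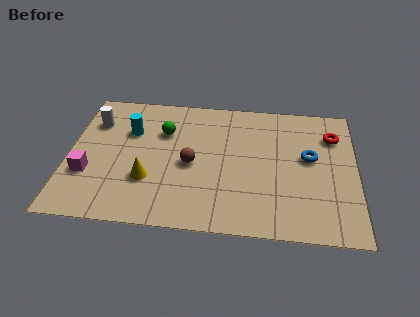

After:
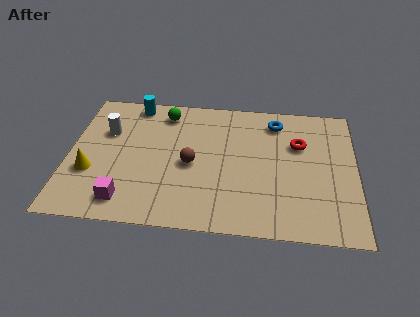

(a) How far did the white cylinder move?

0.7

The white cylinder was near (0.9, 5.4) before and (1.4, 4.9) after, so it travelled √(0.5² + 0.5²) ≈ 0.7 units.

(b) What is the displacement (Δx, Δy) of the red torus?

(-1.3, -0.6)

The red torus was at about (10.1, 5.5) and moved to about (8.8, 4.9).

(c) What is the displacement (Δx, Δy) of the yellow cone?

(-2.2, 0.2)

From the two frames, the yellow cone sits at roughly (3.1, 2.4) before and (0.9, 2.6) after.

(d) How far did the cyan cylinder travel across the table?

1.6

The cyan cylinder moved from about (2.3, 5.0) to (2.4, 6.6), a distance of √(0.1² + 1.6²) ≈ 1.6.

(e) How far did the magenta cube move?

2.0

The magenta cube moved from about (0.8, 2.5) to (2.3, 1.2), a distance of √(1.5² + 1.3²) ≈ 2.0.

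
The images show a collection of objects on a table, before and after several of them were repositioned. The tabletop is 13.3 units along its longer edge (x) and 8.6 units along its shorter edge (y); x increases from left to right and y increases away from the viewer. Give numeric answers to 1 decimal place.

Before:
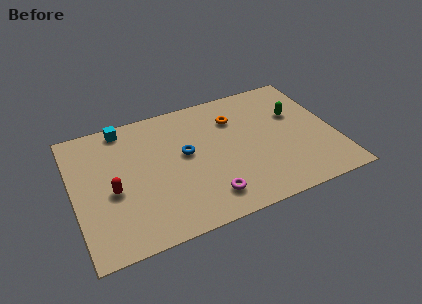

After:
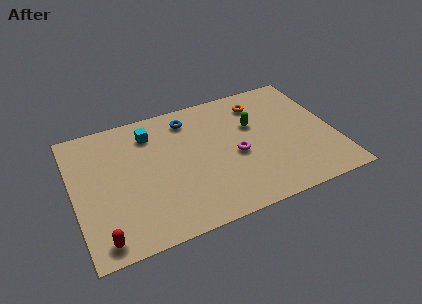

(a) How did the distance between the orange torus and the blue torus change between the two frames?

+0.6

The distance was about 3.1 in the first image and 3.7 in the second, so they moved 0.6 units further apart.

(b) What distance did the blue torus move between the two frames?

2.3

The blue torus moved from about (5.7, 4.8) to (6.1, 7.1), a distance of √(0.4² + 2.3²) ≈ 2.3.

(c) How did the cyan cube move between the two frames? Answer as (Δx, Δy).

(1.3, -0.9)

From the two frames, the cyan cube sits at roughly (2.8, 7.7) before and (4.1, 6.8) after.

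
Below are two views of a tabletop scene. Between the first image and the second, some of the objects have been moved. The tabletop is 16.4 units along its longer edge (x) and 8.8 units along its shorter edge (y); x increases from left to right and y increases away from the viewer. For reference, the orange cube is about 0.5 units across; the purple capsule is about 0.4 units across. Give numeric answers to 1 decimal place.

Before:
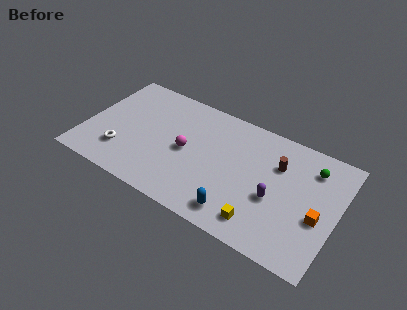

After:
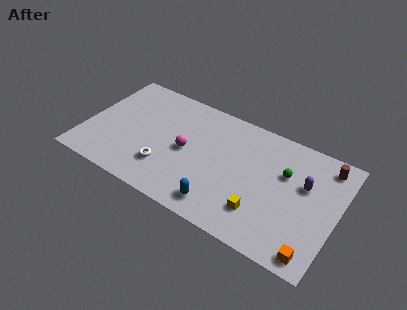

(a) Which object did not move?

the magenta sphere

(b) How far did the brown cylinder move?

3.2

The brown cylinder was near (12.4, 6.1) before and (15.3, 7.5) after, so it travelled √(2.9² + 1.4²) ≈ 3.2 units.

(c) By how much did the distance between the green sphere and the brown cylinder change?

+0.8

The distance was about 2.2 in the first image and 3.0 in the second, so they moved 0.8 units further apart.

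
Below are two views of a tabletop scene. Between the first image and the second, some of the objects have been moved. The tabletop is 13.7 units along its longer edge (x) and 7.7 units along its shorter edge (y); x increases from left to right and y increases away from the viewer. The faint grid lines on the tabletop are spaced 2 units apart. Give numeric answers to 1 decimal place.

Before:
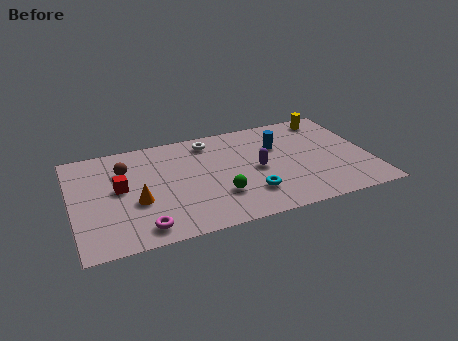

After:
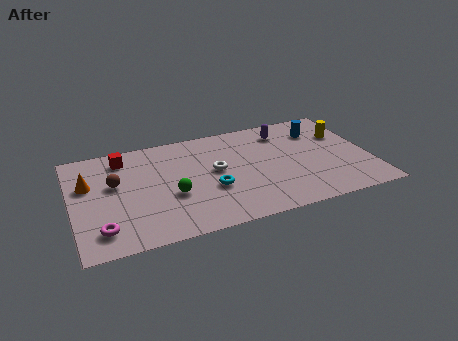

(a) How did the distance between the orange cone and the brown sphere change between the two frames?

-1.3

They were about 2.5 units apart before and 1.2 after — 1.3 units closer together.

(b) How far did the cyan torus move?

1.9

The cyan torus was near (8.0, 2.0) before and (6.3, 2.9) after, so it travelled √(1.7² + 0.9²) ≈ 1.9 units.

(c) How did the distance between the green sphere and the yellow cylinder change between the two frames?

+1.4

The distance was about 7.1 in the first image and 8.5 in the second, so they moved 1.4 units further apart.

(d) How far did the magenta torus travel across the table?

1.8

From (3.0, 1.1) to (1.2, 1.5), the magenta torus covered √(1.8² + 0.4²) ≈ 1.8 units.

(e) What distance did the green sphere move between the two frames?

2.2

The green sphere moved from about (6.6, 2.3) to (4.5, 3.0), a distance of √(2.1² + 0.7²) ≈ 2.2.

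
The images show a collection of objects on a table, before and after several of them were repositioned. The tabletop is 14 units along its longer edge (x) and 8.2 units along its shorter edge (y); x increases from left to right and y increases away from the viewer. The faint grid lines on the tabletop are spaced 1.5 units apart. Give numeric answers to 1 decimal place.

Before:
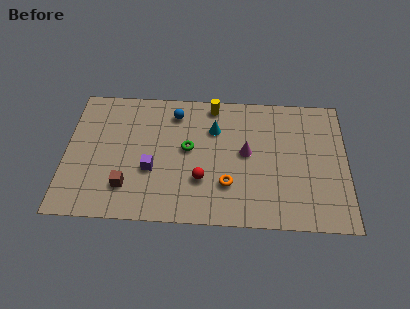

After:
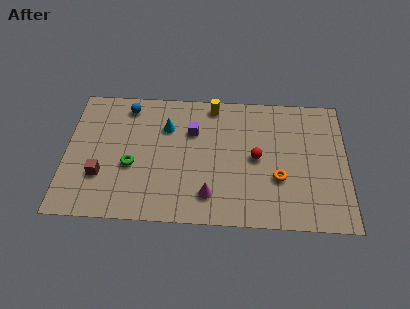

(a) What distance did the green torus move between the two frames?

3.0

The green torus was near (6.1, 4.5) before and (3.3, 3.3) after, so it travelled √(2.8² + 1.2²) ≈ 3.0 units.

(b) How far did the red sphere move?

3.1

The red sphere moved from about (6.8, 2.6) to (9.5, 4.1), a distance of √(2.7² + 1.5²) ≈ 3.1.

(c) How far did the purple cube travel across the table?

3.2

The purple cube moved from about (4.3, 3.1) to (6.3, 5.6), a distance of √(2.0² + 2.5²) ≈ 3.2.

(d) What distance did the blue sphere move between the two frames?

2.4

From (5.4, 6.7) to (3.0, 7.0), the blue sphere covered √(2.4² + 0.3²) ≈ 2.4 units.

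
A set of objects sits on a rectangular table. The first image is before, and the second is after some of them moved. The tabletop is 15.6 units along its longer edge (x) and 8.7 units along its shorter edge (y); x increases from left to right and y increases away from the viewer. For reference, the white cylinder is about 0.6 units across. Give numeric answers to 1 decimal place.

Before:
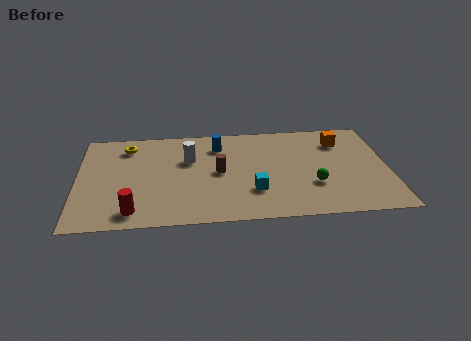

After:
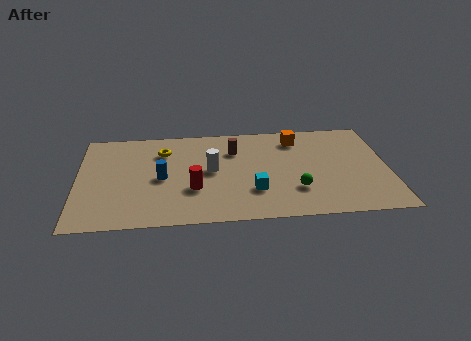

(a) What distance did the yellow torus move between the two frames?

1.9

From (2.5, 7.1) to (4.3, 6.5), the yellow torus covered √(1.8² + 0.6²) ≈ 1.9 units.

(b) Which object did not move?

the cyan cube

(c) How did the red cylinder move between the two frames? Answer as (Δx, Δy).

(3.0, 1.7)

From the two frames, the red cylinder sits at roughly (2.8, 1.3) before and (5.8, 3.0) after.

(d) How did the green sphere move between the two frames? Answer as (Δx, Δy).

(-0.9, -0.4)

The green sphere started near (11.8, 2.9) and ended near (10.9, 2.5).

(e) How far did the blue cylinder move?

4.0

The blue cylinder moved from about (7.1, 6.8) to (4.2, 4.1), a distance of √(2.9² + 2.7²) ≈ 4.0.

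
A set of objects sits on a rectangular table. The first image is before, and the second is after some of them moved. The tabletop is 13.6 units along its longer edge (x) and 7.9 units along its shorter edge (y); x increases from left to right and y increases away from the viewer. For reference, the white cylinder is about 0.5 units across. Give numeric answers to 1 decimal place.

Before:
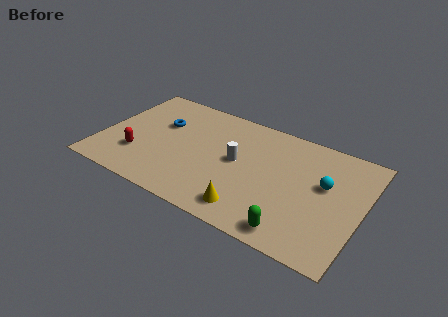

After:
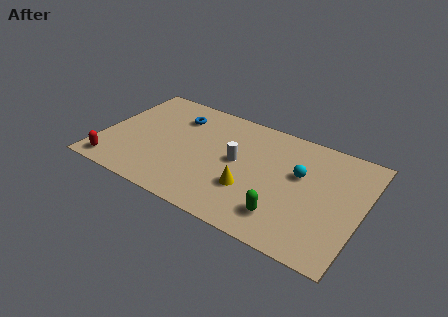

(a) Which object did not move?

the white cylinder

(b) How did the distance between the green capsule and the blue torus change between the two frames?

-1.0

The distance was about 8.6 in the first image and 7.6 in the second, so they moved 1.0 units closer together.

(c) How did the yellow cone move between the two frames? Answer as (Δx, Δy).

(-0.2, 1.3)

From the two frames, the yellow cone sits at roughly (8.2, 1.3) before and (8.0, 2.6) after.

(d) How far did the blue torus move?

1.1

The blue torus moved from about (2.9, 5.1) to (3.6, 6.0), a distance of √(0.7² + 0.9²) ≈ 1.1.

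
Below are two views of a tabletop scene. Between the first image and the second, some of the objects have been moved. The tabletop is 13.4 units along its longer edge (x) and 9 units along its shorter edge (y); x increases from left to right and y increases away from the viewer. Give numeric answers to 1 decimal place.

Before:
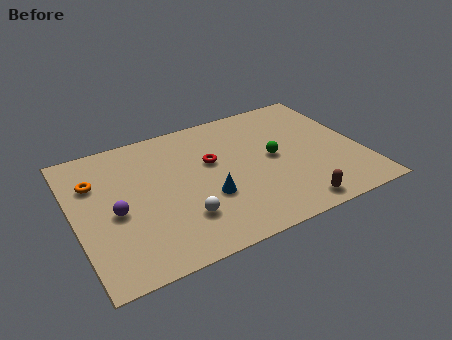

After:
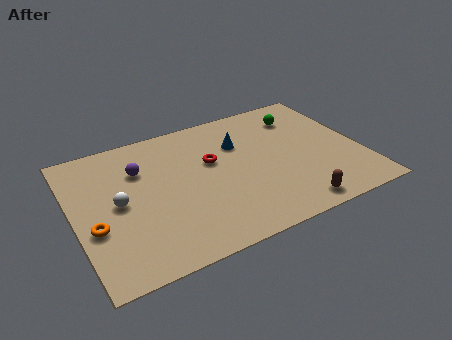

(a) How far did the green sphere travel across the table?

2.9

The green sphere was near (9.3, 4.6) before and (11.0, 7.0) after, so it travelled √(1.7² + 2.4²) ≈ 2.9 units.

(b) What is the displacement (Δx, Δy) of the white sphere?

(-2.7, 2.1)

From the two frames, the white sphere sits at roughly (4.7, 2.4) before and (2.0, 4.5) after.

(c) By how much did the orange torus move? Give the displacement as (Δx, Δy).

(-0.3, -2.9)

The orange torus started near (1.1, 6.3) and ended near (0.8, 3.4).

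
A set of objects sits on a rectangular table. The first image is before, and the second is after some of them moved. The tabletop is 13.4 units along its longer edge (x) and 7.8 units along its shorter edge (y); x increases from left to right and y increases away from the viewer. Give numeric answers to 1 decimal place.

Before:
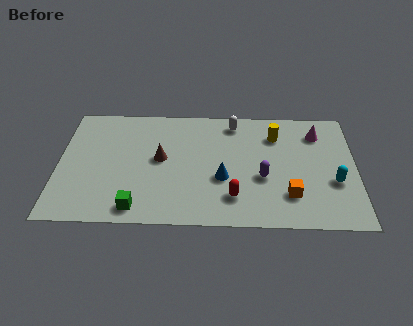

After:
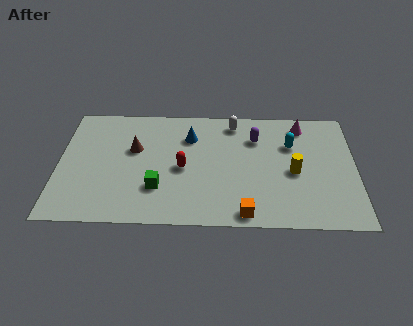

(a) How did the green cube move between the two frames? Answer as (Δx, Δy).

(0.9, 1.3)

The green cube started near (3.6, 1.0) and ended near (4.5, 2.3).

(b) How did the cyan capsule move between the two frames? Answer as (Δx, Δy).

(-1.9, 2.4)

The cyan capsule started near (12.4, 2.9) and ended near (10.5, 5.3).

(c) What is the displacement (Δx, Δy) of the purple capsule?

(-0.3, 2.6)

The purple capsule started near (9.2, 3.1) and ended near (8.9, 5.7).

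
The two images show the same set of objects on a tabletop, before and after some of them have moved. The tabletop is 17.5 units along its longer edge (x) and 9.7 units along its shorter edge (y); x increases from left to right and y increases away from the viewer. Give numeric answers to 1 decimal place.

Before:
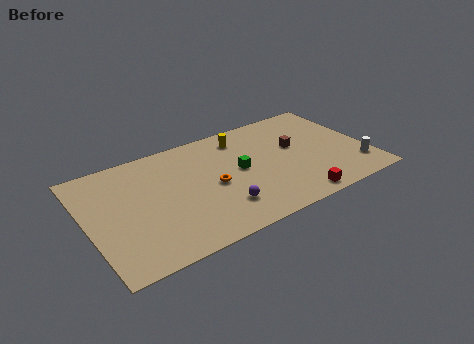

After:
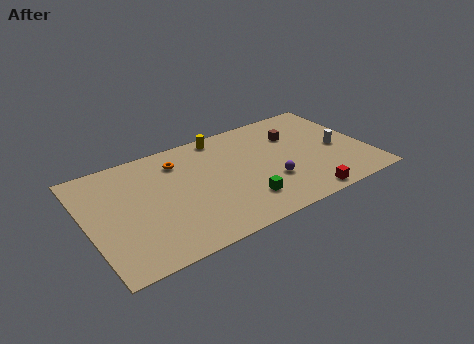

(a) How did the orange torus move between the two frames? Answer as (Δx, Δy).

(-1.7, 3.1)

The orange torus was at about (7.7, 4.5) and moved to about (6.0, 7.6).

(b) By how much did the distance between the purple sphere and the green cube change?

-1.0

They were about 3.1 units apart before and 2.1 after — 1.0 units closer together.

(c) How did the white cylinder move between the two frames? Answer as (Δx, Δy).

(-0.9, 2.2)

From the two frames, the white cylinder sits at roughly (16.6, 2.2) before and (15.7, 4.4) after.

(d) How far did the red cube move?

0.5

The red cube was near (12.4, 1.0) before and (12.9, 0.9) after, so it travelled √(0.5² + 0.1²) ≈ 0.5 units.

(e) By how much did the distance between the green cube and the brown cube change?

+2.3

Before: roughly 3.7 units apart; after: 6.0. That's 2.3 units further apart.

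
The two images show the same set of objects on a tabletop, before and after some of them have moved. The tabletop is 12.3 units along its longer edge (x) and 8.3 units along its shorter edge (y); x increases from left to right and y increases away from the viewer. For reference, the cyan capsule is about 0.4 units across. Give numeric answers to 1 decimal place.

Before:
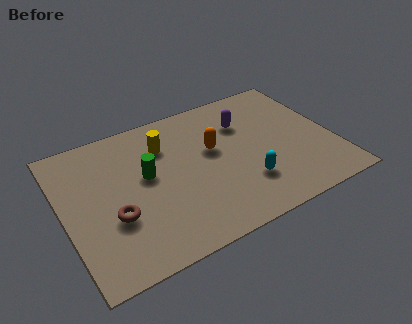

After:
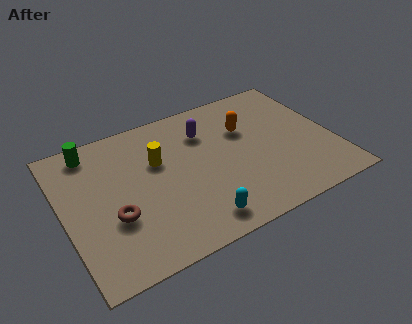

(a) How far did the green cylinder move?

3.3

From (3.8, 4.7) to (1.6, 7.2), the green cylinder covered √(2.2² + 2.5²) ≈ 3.3 units.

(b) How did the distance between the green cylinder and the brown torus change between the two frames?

+1.8

The distance was about 2.4 in the first image and 4.2 in the second, so they moved 1.8 units further apart.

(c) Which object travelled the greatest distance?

the green cylinder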